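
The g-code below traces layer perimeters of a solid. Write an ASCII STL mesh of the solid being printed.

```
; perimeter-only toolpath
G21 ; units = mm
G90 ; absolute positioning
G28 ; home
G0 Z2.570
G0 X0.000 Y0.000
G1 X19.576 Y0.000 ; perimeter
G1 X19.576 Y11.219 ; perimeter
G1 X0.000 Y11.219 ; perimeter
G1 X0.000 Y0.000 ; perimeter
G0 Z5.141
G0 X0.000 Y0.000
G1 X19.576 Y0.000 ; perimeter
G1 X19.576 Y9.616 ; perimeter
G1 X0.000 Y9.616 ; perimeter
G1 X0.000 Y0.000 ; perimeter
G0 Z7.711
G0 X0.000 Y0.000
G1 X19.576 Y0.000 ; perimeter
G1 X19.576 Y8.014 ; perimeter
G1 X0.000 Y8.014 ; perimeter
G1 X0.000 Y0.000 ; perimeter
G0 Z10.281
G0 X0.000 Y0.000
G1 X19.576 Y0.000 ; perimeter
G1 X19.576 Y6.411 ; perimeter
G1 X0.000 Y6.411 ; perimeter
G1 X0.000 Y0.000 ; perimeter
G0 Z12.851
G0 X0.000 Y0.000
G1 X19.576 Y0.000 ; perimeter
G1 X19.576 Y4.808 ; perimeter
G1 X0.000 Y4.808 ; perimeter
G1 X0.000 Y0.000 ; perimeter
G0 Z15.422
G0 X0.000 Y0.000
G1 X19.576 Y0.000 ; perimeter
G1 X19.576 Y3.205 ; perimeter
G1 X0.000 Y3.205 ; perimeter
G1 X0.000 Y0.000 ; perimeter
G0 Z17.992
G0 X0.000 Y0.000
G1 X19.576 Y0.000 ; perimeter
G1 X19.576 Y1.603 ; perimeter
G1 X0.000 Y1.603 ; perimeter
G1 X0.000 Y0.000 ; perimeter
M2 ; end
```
solid part
  facet normal 0.0000 0.0000 -1.0000
    outer loop
      vertex 19.576 12.822 0.000
      vertex 19.576 0.000 0.000
      vertex 0.000 0.000 0.000
    endloop
  endfacet
  facet normal 0.0000 0.0000 -1.0000
    outer loop
      vertex 0.000 12.822 0.000
      vertex 19.576 12.822 0.000
      vertex 0.000 0.000 0.000
    endloop
  endfacet
  facet normal 0.0000 -1.0000 0.0000
    outer loop
      vertex 0.000 0.000 0.000
      vertex 19.576 0.000 0.000
      vertex 19.576 0.000 20.562
    endloop
  endfacet
  facet normal 0.0000 -1.0000 0.0000
    outer loop
      vertex 0.000 0.000 0.000
      vertex 19.576 0.000 20.562
      vertex 0.000 0.000 20.562
    endloop
  endfacet
  facet normal 0.0000 0.8485 0.5291
    outer loop
      vertex 0.000 0.000 20.562
      vertex 19.576 0.000 20.562
      vertex 19.576 12.822 0.000
    endloop
  endfacet
  facet normal 0.0000 0.8485 0.5291
    outer loop
      vertex 0.000 0.000 20.562
      vertex 19.576 12.822 0.000
      vertex 0.000 12.822 0.000
    endloop
  endfacet
  facet normal -1.0000 0.0000 0.0000
    outer loop
      vertex 0.000 0.000 20.562
      vertex 0.000 12.822 0.000
      vertex 0.000 0.000 0.000
    endloop
  endfacet
  facet normal 1.0000 0.0000 0.0000
    outer loop
      vertex 19.576 0.000 0.000
      vertex 19.576 12.822 0.000
      vertex 19.576 0.000 20.562
    endloop
  endfacet
endsolid part

The G0 Z moves step by Δz≈2.570 mm. The G1 loops shrink linearly with z, so the solid tapers from its base footprint up to z≈20.6. Closing with a flat bottom cap and the tapered top and triangulating gives 8 facets — a wedge (ramp): 19.6 × 12.8 mm base, rising to 20.6 mm along the y=0 edge and sloping linearly to z=0 at y=12.8.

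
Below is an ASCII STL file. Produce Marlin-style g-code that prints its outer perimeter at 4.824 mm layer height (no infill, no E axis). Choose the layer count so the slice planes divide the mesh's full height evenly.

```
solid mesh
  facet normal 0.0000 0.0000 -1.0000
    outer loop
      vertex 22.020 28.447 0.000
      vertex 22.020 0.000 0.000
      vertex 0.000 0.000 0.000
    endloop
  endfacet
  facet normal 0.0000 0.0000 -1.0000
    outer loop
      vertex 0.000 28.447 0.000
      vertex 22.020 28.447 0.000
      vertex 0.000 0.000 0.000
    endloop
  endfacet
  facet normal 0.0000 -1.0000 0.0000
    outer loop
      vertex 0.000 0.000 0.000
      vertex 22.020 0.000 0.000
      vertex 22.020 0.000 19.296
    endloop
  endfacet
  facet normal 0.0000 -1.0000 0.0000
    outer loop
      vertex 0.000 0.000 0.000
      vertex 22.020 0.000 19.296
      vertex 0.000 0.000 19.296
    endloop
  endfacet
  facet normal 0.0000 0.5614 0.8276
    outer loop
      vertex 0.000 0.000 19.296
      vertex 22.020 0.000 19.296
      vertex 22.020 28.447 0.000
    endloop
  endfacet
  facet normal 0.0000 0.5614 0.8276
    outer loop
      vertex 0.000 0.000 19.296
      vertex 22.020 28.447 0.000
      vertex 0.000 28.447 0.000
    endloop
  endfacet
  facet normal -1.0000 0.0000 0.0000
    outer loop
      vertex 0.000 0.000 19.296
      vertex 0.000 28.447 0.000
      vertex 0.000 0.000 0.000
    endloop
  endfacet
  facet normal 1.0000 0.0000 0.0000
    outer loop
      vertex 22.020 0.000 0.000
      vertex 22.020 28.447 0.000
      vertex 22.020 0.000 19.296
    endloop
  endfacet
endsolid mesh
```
; perimeter-only toolpath
G21 ; units = mm
G90 ; absolute positioning
G28 ; home
; layer 1
G0 Z4.824
G0 X0.000 Y0.000
G1 X22.020 Y0.000
G1 X22.020 Y21.335
G1 X0.000 Y21.335
G1 X0.000 Y0.000
; layer 2
G0 Z9.648
G0 X0.000 Y0.000
G1 X22.020 Y0.000
G1 X22.020 Y14.223
G1 X0.000 Y14.223
G1 X0.000 Y0.000
; layer 3
G0 Z14.472
G0 X0.000 Y0.000
G1 X22.020 Y0.000
G1 X22.020 Y7.112
G1 X0.000 Y7.112
G1 X0.000 Y0.000
M2 ; end

The solid is a wedge (ramp): 22 × 28.4 mm base, rising to 19.3 mm along the y=0 edge and sloping linearly to z=0 at y=28.4. Slicing at Δz = 4.824 mm — 4 equal slices spanning the solid's height, so layer i sits at z = i·h/4 — gives 3 non-empty perimeters. Each is a 4-segment closed polygon; G0 lifts to the layer z and rapids to the start vertex, then G1 traces the edges. The cross-section shrinks linearly with z (the slice at the apex is degenerate and omitted).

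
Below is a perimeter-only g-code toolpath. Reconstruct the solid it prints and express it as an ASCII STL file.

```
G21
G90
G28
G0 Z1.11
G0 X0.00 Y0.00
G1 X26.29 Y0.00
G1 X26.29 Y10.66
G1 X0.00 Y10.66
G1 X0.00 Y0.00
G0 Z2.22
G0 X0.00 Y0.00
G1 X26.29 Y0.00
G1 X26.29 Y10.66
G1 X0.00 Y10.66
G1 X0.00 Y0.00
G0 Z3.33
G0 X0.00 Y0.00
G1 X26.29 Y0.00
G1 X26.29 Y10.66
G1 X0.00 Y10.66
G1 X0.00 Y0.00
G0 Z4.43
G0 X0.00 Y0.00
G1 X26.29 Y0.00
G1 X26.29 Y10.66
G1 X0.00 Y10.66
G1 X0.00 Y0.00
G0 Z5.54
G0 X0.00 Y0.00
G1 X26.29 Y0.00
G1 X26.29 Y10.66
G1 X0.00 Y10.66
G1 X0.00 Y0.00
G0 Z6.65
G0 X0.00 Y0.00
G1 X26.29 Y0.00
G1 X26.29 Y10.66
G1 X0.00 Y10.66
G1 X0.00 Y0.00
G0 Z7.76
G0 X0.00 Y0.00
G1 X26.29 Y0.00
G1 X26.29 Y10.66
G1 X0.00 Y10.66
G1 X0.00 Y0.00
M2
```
solid part
  facet normal 0.0000 0.0000 -1.0000
    outer loop
      vertex 26.29 10.66 0.00
      vertex 26.29 0.00 0.00
      vertex 0.00 0.00 0.00
    endloop
  endfacet
  facet normal 0.0000 0.0000 -1.0000
    outer loop
      vertex 0.00 10.66 0.00
      vertex 26.29 10.66 0.00
      vertex 0.00 0.00 0.00
    endloop
  endfacet
  facet normal 0.0000 0.0000 1.0000
    outer loop
      vertex 0.00 0.00 7.76
      vertex 26.29 0.00 7.76
      vertex 26.29 10.66 7.76
    endloop
  endfacet
  facet normal 0.0000 0.0000 1.0000
    outer loop
      vertex 0.00 0.00 7.76
      vertex 26.29 10.66 7.76
      vertex 0.00 10.66 7.76
    endloop
  endfacet
  facet normal 0.0000 -1.0000 0.0000
    outer loop
      vertex 0.00 0.00 0.00
      vertex 26.29 0.00 0.00
      vertex 26.29 0.00 7.76
    endloop
  endfacet
  facet normal 0.0000 -1.0000 0.0000
    outer loop
      vertex 0.00 0.00 0.00
      vertex 26.29 0.00 7.76
      vertex 0.00 0.00 7.76
    endloop
  endfacet
  facet normal 0.0000 1.0000 0.0000
    outer loop
      vertex 26.29 10.66 7.76
      vertex 26.29 10.66 0.00
      vertex 0.00 10.66 0.00
    endloop
  endfacet
  facet normal 0.0000 1.0000 0.0000
    outer loop
      vertex 0.00 10.66 7.76
      vertex 26.29 10.66 7.76
      vertex 0.00 10.66 0.00
    endloop
  endfacet
  facet normal -1.0000 0.0000 0.0000
    outer loop
      vertex 0.00 10.66 7.76
      vertex 0.00 10.66 0.00
      vertex 0.00 0.00 0.00
    endloop
  endfacet
  facet normal -1.0000 0.0000 0.0000
    outer loop
      vertex 0.00 0.00 7.76
      vertex 0.00 10.66 7.76
      vertex 0.00 0.00 0.00
    endloop
  endfacet
  facet normal 1.0000 0.0000 0.0000
    outer loop
      vertex 26.29 0.00 0.00
      vertex 26.29 10.66 0.00
      vertex 26.29 10.66 7.76
    endloop
  endfacet
  facet normal 1.0000 0.0000 0.0000
    outer loop
      vertex 26.29 0.00 0.00
      vertex 26.29 10.66 7.76
      vertex 26.29 0.00 7.76
    endloop
  endfacet
endsolid part

The G0 Z moves step by Δz≈1.11 mm. Every layer's G1 loop is the same polygon, so the solid is a straight extrusion of it from z=0 to z≈7.76. Closing with flat bottom and top caps and triangulating gives 12 facets — a rectangular box, roughly 26.3 × 10.7 mm footprint and 7.76 mm tall.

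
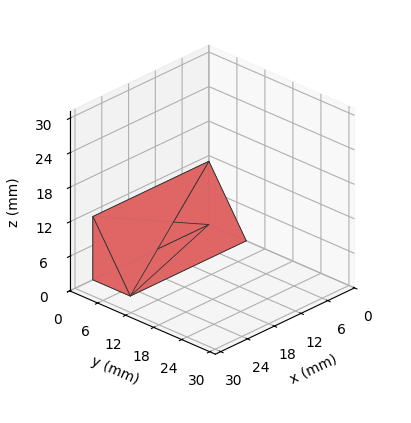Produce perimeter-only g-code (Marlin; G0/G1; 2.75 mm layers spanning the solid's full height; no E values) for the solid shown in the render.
Reading the render: the shape is a wedge (ramp): 26 × 8 mm base, rising to 11 mm along the y=0 edge and sloping linearly to z=0 at y=8 (dimensions read to the nearest mm from the axis ticks). For the g-code, the solid's height is divided into equal slices at the stated Δz and each level perimeter traced with G1 moves after a G0 lift.

; perimeter-only toolpath
G21 ; units = mm
G90 ; absolute positioning
G28 ; home
; layer 1
G0 Z2.75
G0 X0.00 Y0.00
G1 X26.00 Y0.00
G1 X26.00 Y6.00
G1 X0.00 Y6.00
G1 X0.00 Y0.00
; layer 2
G0 Z5.50
G0 X0.00 Y0.00
G1 X26.00 Y0.00
G1 X26.00 Y4.00
G1 X0.00 Y4.00
G1 X0.00 Y0.00
; layer 3
G0 Z8.25
G0 X0.00 Y0.00
G1 X26.00 Y0.00
G1 X26.00 Y2.00
G1 X0.00 Y2.00
G1 X0.00 Y0.00
M2 ; end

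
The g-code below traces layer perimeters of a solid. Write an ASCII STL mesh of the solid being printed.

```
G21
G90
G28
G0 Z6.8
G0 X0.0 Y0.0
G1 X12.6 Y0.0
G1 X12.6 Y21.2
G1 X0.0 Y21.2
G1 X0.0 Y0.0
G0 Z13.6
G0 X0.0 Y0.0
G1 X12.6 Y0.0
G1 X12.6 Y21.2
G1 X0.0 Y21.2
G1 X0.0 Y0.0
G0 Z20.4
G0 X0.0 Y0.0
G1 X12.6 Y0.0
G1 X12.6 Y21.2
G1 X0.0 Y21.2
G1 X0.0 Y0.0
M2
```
solid part
  facet normal 0.0000 0.0000 -1.0000
    outer loop
      vertex 12.6 21.2 0.0
      vertex 12.6 0.0 0.0
      vertex 0.0 0.0 0.0
    endloop
  endfacet
  facet normal 0.0000 0.0000 -1.0000
    outer loop
      vertex 0.0 21.2 0.0
      vertex 12.6 21.2 0.0
      vertex 0.0 0.0 0.0
    endloop
  endfacet
  facet normal 0.0000 0.0000 1.0000
    outer loop
      vertex 0.0 0.0 20.4
      vertex 12.6 0.0 20.4
      vertex 12.6 21.2 20.4
    endloop
  endfacet
  facet normal 0.0000 0.0000 1.0000
    outer loop
      vertex 0.0 0.0 20.4
      vertex 12.6 21.2 20.4
      vertex 0.0 21.2 20.4
    endloop
  endfacet
  facet normal 0.0000 -1.0000 0.0000
    outer loop
      vertex 0.0 0.0 0.0
      vertex 12.6 0.0 0.0
      vertex 12.6 0.0 20.4
    endloop
  endfacet
  facet normal 0.0000 -1.0000 0.0000
    outer loop
      vertex 0.0 0.0 0.0
      vertex 12.6 0.0 20.4
      vertex 0.0 0.0 20.4
    endloop
  endfacet
  facet normal 0.0000 1.0000 0.0000
    outer loop
      vertex 12.6 21.2 20.4
      vertex 12.6 21.2 0.0
      vertex 0.0 21.2 0.0
    endloop
  endfacet
  facet normal 0.0000 1.0000 0.0000
    outer loop
      vertex 0.0 21.2 20.4
      vertex 12.6 21.2 20.4
      vertex 0.0 21.2 0.0
    endloop
  endfacet
  facet normal -1.0000 0.0000 0.0000
    outer loop
      vertex 0.0 21.2 20.4
      vertex 0.0 21.2 0.0
      vertex 0.0 0.0 0.0
    endloop
  endfacet
  facet normal -1.0000 0.0000 0.0000
    outer loop
      vertex 0.0 0.0 20.4
      vertex 0.0 21.2 20.4
      vertex 0.0 0.0 0.0
    endloop
  endfacet
  facet normal 1.0000 0.0000 0.0000
    outer loop
      vertex 12.6 0.0 0.0
      vertex 12.6 21.2 0.0
      vertex 12.6 21.2 20.4
    endloop
  endfacet
  facet normal 1.0000 0.0000 0.0000
    outer loop
      vertex 12.6 0.0 0.0
      vertex 12.6 21.2 20.4
      vertex 12.6 0.0 20.4
    endloop
  endfacet
endsolid part

The G0 Z moves step by Δz≈6.8 mm. Every layer's G1 loop is the same polygon, so the solid is a straight extrusion of it from z=0 to z≈20.4. Closing with flat bottom and top caps and triangulating gives 12 facets — a rectangular box, roughly 12.6 × 21.2 mm footprint and 20.4 mm tall.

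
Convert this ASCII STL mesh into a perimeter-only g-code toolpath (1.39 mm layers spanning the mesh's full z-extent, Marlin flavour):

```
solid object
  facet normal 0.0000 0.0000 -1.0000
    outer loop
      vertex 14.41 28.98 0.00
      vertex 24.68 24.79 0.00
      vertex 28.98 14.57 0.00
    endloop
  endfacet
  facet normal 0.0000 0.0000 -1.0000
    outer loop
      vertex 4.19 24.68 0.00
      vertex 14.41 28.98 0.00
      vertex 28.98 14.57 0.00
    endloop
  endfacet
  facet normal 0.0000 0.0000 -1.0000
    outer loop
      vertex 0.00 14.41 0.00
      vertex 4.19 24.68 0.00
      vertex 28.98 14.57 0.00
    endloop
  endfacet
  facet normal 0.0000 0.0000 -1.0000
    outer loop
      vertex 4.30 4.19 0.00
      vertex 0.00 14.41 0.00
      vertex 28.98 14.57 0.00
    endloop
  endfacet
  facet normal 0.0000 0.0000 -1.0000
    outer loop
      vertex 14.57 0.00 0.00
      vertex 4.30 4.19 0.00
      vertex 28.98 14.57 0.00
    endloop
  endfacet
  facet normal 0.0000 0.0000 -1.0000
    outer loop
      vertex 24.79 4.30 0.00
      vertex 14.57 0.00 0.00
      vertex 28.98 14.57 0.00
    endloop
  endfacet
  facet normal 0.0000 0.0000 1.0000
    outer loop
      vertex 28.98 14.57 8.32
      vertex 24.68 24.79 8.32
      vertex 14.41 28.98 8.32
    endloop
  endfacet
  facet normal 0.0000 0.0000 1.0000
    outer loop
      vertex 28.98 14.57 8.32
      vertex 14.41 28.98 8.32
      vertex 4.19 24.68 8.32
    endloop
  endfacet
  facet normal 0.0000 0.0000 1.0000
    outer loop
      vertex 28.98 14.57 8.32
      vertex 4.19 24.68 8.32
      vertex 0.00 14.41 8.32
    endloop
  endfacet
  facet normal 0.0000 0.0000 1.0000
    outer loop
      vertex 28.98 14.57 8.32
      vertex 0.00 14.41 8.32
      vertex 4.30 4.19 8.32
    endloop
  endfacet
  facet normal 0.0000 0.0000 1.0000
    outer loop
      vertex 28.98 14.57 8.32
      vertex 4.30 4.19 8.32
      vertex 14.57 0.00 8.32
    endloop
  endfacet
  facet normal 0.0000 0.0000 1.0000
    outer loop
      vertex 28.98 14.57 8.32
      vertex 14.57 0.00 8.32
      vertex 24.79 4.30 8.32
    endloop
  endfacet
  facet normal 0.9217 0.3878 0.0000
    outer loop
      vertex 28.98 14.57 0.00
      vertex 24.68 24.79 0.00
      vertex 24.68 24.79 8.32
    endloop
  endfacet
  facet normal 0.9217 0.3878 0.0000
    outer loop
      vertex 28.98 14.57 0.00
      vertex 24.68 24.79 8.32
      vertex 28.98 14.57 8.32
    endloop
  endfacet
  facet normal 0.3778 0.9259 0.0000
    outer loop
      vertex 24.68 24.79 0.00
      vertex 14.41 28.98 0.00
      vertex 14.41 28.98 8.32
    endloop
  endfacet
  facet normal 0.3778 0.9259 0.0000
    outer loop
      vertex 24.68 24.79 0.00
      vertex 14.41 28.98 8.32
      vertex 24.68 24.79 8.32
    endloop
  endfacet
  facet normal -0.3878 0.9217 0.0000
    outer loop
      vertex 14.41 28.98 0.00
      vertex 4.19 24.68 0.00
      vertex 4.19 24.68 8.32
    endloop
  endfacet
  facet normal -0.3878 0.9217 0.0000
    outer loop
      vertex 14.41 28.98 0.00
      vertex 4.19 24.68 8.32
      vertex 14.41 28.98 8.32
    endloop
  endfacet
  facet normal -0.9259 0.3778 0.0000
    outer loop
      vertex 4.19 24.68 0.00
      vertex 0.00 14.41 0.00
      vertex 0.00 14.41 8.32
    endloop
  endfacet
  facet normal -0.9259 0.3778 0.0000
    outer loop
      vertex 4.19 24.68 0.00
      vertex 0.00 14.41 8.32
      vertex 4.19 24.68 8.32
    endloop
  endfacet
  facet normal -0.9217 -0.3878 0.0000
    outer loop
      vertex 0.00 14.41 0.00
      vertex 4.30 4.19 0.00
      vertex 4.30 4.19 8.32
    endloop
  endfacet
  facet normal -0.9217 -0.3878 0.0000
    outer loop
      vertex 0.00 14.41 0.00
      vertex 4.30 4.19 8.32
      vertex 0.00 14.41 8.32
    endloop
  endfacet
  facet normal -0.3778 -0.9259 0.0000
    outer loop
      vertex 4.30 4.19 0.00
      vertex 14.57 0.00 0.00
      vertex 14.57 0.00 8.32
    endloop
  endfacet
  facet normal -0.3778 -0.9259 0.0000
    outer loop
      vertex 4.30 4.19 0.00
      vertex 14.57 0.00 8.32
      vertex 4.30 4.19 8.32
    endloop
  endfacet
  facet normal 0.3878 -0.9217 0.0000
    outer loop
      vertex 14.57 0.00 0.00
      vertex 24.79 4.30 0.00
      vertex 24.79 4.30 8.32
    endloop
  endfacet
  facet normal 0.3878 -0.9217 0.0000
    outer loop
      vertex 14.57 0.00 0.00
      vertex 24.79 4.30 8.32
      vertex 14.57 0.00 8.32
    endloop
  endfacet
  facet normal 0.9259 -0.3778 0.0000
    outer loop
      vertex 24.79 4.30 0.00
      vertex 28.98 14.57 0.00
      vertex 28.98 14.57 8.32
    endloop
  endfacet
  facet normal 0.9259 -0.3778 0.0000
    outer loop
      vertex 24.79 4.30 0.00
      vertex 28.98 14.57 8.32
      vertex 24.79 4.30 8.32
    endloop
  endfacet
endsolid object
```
; perimeter-only toolpath
G21 ; units = mm
G90 ; absolute positioning
G28 ; home
; layer 1
G0 Z1.39
G0 X28.98 Y14.57
G1 X24.68 Y24.79
G1 X14.41 Y28.98
G1 X4.19 Y24.68
G1 X0.00 Y14.41
G1 X4.30 Y4.19
G1 X14.57 Y0.00
G1 X24.79 Y4.30
G1 X28.98 Y14.57
; layer 2
G0 Z2.77
G0 X28.98 Y14.57
G1 X24.68 Y24.79
G1 X14.41 Y28.98
G1 X4.19 Y24.68
G1 X0.00 Y14.41
G1 X4.30 Y4.19
G1 X14.57 Y0.00
G1 X24.79 Y4.30
G1 X28.98 Y14.57
; layer 3
G0 Z4.16
G0 X28.98 Y14.57
G1 X24.68 Y24.79
G1 X14.41 Y28.98
G1 X4.19 Y24.68
G1 X0.00 Y14.41
G1 X4.30 Y4.19
G1 X14.57 Y0.00
G1 X24.79 Y4.30
G1 X28.98 Y14.57
; layer 4
G0 Z5.55
G0 X28.98 Y14.57
G1 X24.68 Y24.79
G1 X14.41 Y28.98
G1 X4.19 Y24.68
G1 X0.00 Y14.41
G1 X4.30 Y4.19
G1 X14.57 Y0.00
G1 X24.79 Y4.30
G1 X28.98 Y14.57
; layer 5
G0 Z6.93
G0 X28.98 Y14.57
G1 X24.68 Y24.79
G1 X14.41 Y28.98
G1 X4.19 Y24.68
G1 X0.00 Y14.41
G1 X4.30 Y4.19
G1 X14.57 Y0.00
G1 X24.79 Y4.30
G1 X28.98 Y14.57
; layer 6
G0 Z8.32
G0 X28.98 Y14.57
G1 X24.68 Y24.79
G1 X14.41 Y28.98
G1 X4.19 Y24.68
G1 X0.00 Y14.41
G1 X4.30 Y4.19
G1 X14.57 Y0.00
G1 X24.79 Y4.30
G1 X28.98 Y14.57
M2 ; end

The solid is a regular 8-sided prism (a cylinder approximated with 8 flat sides), circumscribed radius ≈ 14.5 mm, height ≈ 8.32 mm. Slicing at Δz = 1.39 mm — 6 equal slices spanning the solid's height, so layer i sits at z = i·h/6 — gives 6 non-empty perimeters. Each is a 8-segment closed polygon; G0 lifts to the layer z and rapids to the start vertex, then G1 traces the edges.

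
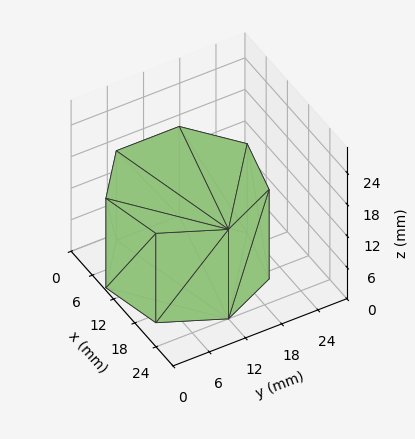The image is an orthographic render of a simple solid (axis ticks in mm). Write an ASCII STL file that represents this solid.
Reading the render: the shape is a regular 7-sided prism (a cylinder approximated with 7 flat sides), circumscribed radius ≈ 12 mm, height ≈ 17 mm (dimensions read to the nearest mm from the axis ticks). For the STL, each face is triangulated and given an outward normal.

solid part
  facet normal 0.0000 0.0000 -1.0000
    outer loop
      vertex 9.33 23.70 0.00
      vertex 19.48 21.38 0.00
      vertex 24.00 12.00 0.00
    endloop
  endfacet
  facet normal 0.0000 0.0000 -1.0000
    outer loop
      vertex 1.19 17.21 0.00
      vertex 9.33 23.70 0.00
      vertex 24.00 12.00 0.00
    endloop
  endfacet
  facet normal 0.0000 0.0000 -1.0000
    outer loop
      vertex 1.19 6.79 0.00
      vertex 1.19 17.21 0.00
      vertex 24.00 12.00 0.00
    endloop
  endfacet
  facet normal 0.0000 0.0000 -1.0000
    outer loop
      vertex 9.33 0.30 0.00
      vertex 1.19 6.79 0.00
      vertex 24.00 12.00 0.00
    endloop
  endfacet
  facet normal 0.0000 0.0000 -1.0000
    outer loop
      vertex 19.48 2.62 0.00
      vertex 9.33 0.30 0.00
      vertex 24.00 12.00 0.00
    endloop
  endfacet
  facet normal 0.0000 0.0000 1.0000
    outer loop
      vertex 24.00 12.00 17.00
      vertex 19.48 21.38 17.00
      vertex 9.33 23.70 17.00
    endloop
  endfacet
  facet normal 0.0000 0.0000 1.0000
    outer loop
      vertex 24.00 12.00 17.00
      vertex 9.33 23.70 17.00
      vertex 1.19 17.21 17.00
    endloop
  endfacet
  facet normal 0.0000 0.0000 1.0000
    outer loop
      vertex 24.00 12.00 17.00
      vertex 1.19 17.21 17.00
      vertex 1.19 6.79 17.00
    endloop
  endfacet
  facet normal 0.0000 0.0000 1.0000
    outer loop
      vertex 24.00 12.00 17.00
      vertex 1.19 6.79 17.00
      vertex 9.33 0.30 17.00
    endloop
  endfacet
  facet normal 0.0000 0.0000 1.0000
    outer loop
      vertex 24.00 12.00 17.00
      vertex 9.33 0.30 17.00
      vertex 19.48 2.62 17.00
    endloop
  endfacet
  facet normal 0.9009 0.4341 0.0000
    outer loop
      vertex 24.00 12.00 0.00
      vertex 19.48 21.38 0.00
      vertex 19.48 21.38 17.00
    endloop
  endfacet
  facet normal 0.9009 0.4341 0.0000
    outer loop
      vertex 24.00 12.00 0.00
      vertex 19.48 21.38 17.00
      vertex 24.00 12.00 17.00
    endloop
  endfacet
  facet normal 0.2228 0.9749 0.0000
    outer loop
      vertex 19.48 21.38 0.00
      vertex 9.33 23.70 0.00
      vertex 9.33 23.70 17.00
    endloop
  endfacet
  facet normal 0.2228 0.9749 0.0000
    outer loop
      vertex 19.48 21.38 0.00
      vertex 9.33 23.70 17.00
      vertex 19.48 21.38 17.00
    endloop
  endfacet
  facet normal -0.6234 0.7819 0.0000
    outer loop
      vertex 9.33 23.70 0.00
      vertex 1.19 17.21 0.00
      vertex 1.19 17.21 17.00
    endloop
  endfacet
  facet normal -0.6234 0.7819 0.0000
    outer loop
      vertex 9.33 23.70 0.00
      vertex 1.19 17.21 17.00
      vertex 9.33 23.70 17.00
    endloop
  endfacet
  facet normal -1.0000 0.0000 0.0000
    outer loop
      vertex 1.19 17.21 0.00
      vertex 1.19 6.79 0.00
      vertex 1.19 6.79 17.00
    endloop
  endfacet
  facet normal -1.0000 0.0000 0.0000
    outer loop
      vertex 1.19 17.21 0.00
      vertex 1.19 6.79 17.00
      vertex 1.19 17.21 17.00
    endloop
  endfacet
  facet normal -0.6234 -0.7819 0.0000
    outer loop
      vertex 1.19 6.79 0.00
      vertex 9.33 0.30 0.00
      vertex 9.33 0.30 17.00
    endloop
  endfacet
  facet normal -0.6234 -0.7819 0.0000
    outer loop
      vertex 1.19 6.79 0.00
      vertex 9.33 0.30 17.00
      vertex 1.19 6.79 17.00
    endloop
  endfacet
  facet normal 0.2228 -0.9749 0.0000
    outer loop
      vertex 9.33 0.30 0.00
      vertex 19.48 2.62 0.00
      vertex 19.48 2.62 17.00
    endloop
  endfacet
  facet normal 0.2228 -0.9749 0.0000
    outer loop
      vertex 9.33 0.30 0.00
      vertex 19.48 2.62 17.00
      vertex 9.33 0.30 17.00
    endloop
  endfacet
  facet normal 0.9009 -0.4341 0.0000
    outer loop
      vertex 19.48 2.62 0.00
      vertex 24.00 12.00 0.00
      vertex 24.00 12.00 17.00
    endloop
  endfacet
  facet normal 0.9009 -0.4341 0.0000
    outer loop
      vertex 19.48 2.62 0.00
      vertex 24.00 12.00 17.00
      vertex 19.48 2.62 17.00
    endloop
  endfacet
endsolid part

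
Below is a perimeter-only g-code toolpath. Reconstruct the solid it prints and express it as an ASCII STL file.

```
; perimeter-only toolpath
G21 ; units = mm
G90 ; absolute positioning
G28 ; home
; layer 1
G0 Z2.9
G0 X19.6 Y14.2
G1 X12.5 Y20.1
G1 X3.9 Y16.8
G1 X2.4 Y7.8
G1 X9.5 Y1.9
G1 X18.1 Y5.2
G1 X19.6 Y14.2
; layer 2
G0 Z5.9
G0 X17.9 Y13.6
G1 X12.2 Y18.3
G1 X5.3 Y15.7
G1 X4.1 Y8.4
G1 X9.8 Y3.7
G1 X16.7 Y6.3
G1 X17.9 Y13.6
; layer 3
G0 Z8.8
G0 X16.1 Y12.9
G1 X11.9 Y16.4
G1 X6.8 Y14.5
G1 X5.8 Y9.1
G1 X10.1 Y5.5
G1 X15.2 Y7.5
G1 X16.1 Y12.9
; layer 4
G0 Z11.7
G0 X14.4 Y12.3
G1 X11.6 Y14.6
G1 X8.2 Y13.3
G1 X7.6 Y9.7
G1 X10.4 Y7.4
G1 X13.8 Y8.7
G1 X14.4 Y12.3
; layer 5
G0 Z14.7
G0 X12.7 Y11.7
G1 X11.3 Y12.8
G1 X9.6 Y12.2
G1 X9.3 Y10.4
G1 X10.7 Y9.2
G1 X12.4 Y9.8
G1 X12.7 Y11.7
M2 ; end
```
solid part
  facet normal 0.0000 0.0000 -1.0000
    outer loop
      vertex 2.5 18.0 0.0
      vertex 12.8 21.9 0.0
      vertex 21.3 14.9 0.0
    endloop
  endfacet
  facet normal 0.0000 0.0000 -1.0000
    outer loop
      vertex 0.7 7.1 0.0
      vertex 2.5 18.0 0.0
      vertex 21.3 14.9 0.0
    endloop
  endfacet
  facet normal 0.0000 0.0000 -1.0000
    outer loop
      vertex 9.2 0.1 0.0
      vertex 0.7 7.1 0.0
      vertex 21.3 14.9 0.0
    endloop
  endfacet
  facet normal 0.0000 0.0000 -1.0000
    outer loop
      vertex 19.5 4.0 0.0
      vertex 9.2 0.1 0.0
      vertex 21.3 14.9 0.0
    endloop
  endfacet
  facet normal 0.5586 0.6783 0.4772
    outer loop
      vertex 21.3 14.9 0.0
      vertex 12.8 21.9 0.0
      vertex 11.0 11.0 17.6
    endloop
  endfacet
  facet normal -0.3112 0.8219 0.4772
    outer loop
      vertex 12.8 21.9 0.0
      vertex 2.5 18.0 0.0
      vertex 11.0 11.0 17.6
    endloop
  endfacet
  facet normal -0.8677 0.1433 0.4760
    outer loop
      vertex 2.5 18.0 0.0
      vertex 0.7 7.1 0.0
      vertex 11.0 11.0 17.6
    endloop
  endfacet
  facet normal -0.5586 -0.6783 0.4772
    outer loop
      vertex 0.7 7.1 0.0
      vertex 9.2 0.1 0.0
      vertex 11.0 11.0 17.6
    endloop
  endfacet
  facet normal 0.3112 -0.8219 0.4772
    outer loop
      vertex 9.2 0.1 0.0
      vertex 19.5 4.0 0.0
      vertex 11.0 11.0 17.6
    endloop
  endfacet
  facet normal 0.8677 -0.1433 0.4760
    outer loop
      vertex 19.5 4.0 0.0
      vertex 21.3 14.9 0.0
      vertex 11.0 11.0 17.6
    endloop
  endfacet
endsolid part

The G0 Z moves step by Δz≈2.9 mm. The G1 loops shrink linearly with z, so the solid tapers from its base footprint up to z≈17.6. Closing with a flat bottom cap and the tapered top and triangulating gives 10 facets — a regular 6-sided pyramid, base circumscribed radius ≈ 11 mm, apex at z ≈ 17.6 mm.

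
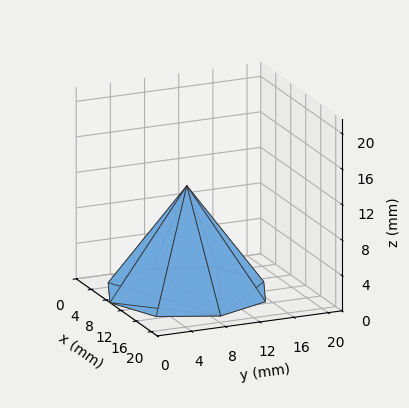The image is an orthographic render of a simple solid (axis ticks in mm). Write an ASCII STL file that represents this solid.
Reading the render: the shape is a regular 8-sided pyramid, base circumscribed radius ≈ 9 mm, apex at z ≈ 12 mm (dimensions read to the nearest mm from the axis ticks). For the STL, each face is triangulated and given an outward normal.

solid part
  facet normal 0.0000 0.0000 -1.0000
    outer loop
      vertex 9.0 18.0 0.0
      vertex 15.4 15.4 0.0
      vertex 18.0 9.0 0.0
    endloop
  endfacet
  facet normal 0.0000 0.0000 -1.0000
    outer loop
      vertex 2.6 15.4 0.0
      vertex 9.0 18.0 0.0
      vertex 18.0 9.0 0.0
    endloop
  endfacet
  facet normal 0.0000 0.0000 -1.0000
    outer loop
      vertex 0.0 9.0 0.0
      vertex 2.6 15.4 0.0
      vertex 18.0 9.0 0.0
    endloop
  endfacet
  facet normal 0.0000 0.0000 -1.0000
    outer loop
      vertex 2.6 2.6 0.0
      vertex 0.0 9.0 0.0
      vertex 18.0 9.0 0.0
    endloop
  endfacet
  facet normal 0.0000 0.0000 -1.0000
    outer loop
      vertex 9.0 0.0 0.0
      vertex 2.6 2.6 0.0
      vertex 18.0 9.0 0.0
    endloop
  endfacet
  facet normal 0.0000 0.0000 -1.0000
    outer loop
      vertex 15.4 2.6 0.0
      vertex 9.0 0.0 0.0
      vertex 18.0 9.0 0.0
    endloop
  endfacet
  facet normal 0.7608 0.3091 0.5706
    outer loop
      vertex 18.0 9.0 0.0
      vertex 15.4 15.4 0.0
      vertex 9.0 9.0 12.0
    endloop
  endfacet
  facet normal 0.3091 0.7608 0.5706
    outer loop
      vertex 15.4 15.4 0.0
      vertex 9.0 18.0 0.0
      vertex 9.0 9.0 12.0
    endloop
  endfacet
  facet normal -0.3091 0.7608 0.5706
    outer loop
      vertex 9.0 18.0 0.0
      vertex 2.6 15.4 0.0
      vertex 9.0 9.0 12.0
    endloop
  endfacet
  facet normal -0.7608 0.3091 0.5706
    outer loop
      vertex 2.6 15.4 0.0
      vertex 0.0 9.0 0.0
      vertex 9.0 9.0 12.0
    endloop
  endfacet
  facet normal -0.7608 -0.3091 0.5706
    outer loop
      vertex 0.0 9.0 0.0
      vertex 2.6 2.6 0.0
      vertex 9.0 9.0 12.0
    endloop
  endfacet
  facet normal -0.3091 -0.7608 0.5706
    outer loop
      vertex 2.6 2.6 0.0
      vertex 9.0 0.0 0.0
      vertex 9.0 9.0 12.0
    endloop
  endfacet
  facet normal 0.3091 -0.7608 0.5706
    outer loop
      vertex 9.0 0.0 0.0
      vertex 15.4 2.6 0.0
      vertex 9.0 9.0 12.0
    endloop
  endfacet
  facet normal 0.7608 -0.3091 0.5706
    outer loop
      vertex 15.4 2.6 0.0
      vertex 18.0 9.0 0.0
      vertex 9.0 9.0 12.0
    endloop
  endfacet
endsolid part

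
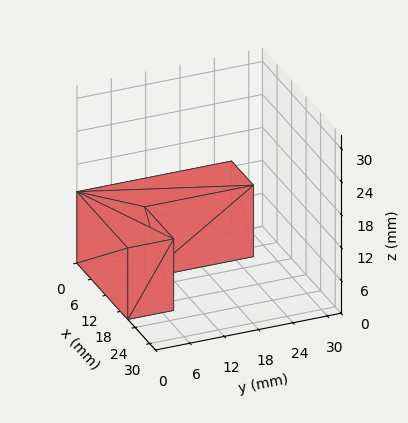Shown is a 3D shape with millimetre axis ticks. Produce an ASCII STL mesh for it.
Reading the render: the shape is an L-shaped prism: outer 21 × 27 mm, arm thicknesses ≈ 8 mm (horizontal) and 9 mm (vertical), extruded 13 mm in z (dimensions read to the nearest mm from the axis ticks). For the STL, each face is triangulated and given an outward normal.

solid part
  facet normal 0.0000 0.0000 -1.0000
    outer loop
      vertex 21.000 8.000 0.000
      vertex 21.000 0.000 0.000
      vertex 0.000 0.000 0.000
    endloop
  endfacet
  facet normal 0.0000 0.0000 -1.0000
    outer loop
      vertex 9.000 8.000 0.000
      vertex 21.000 8.000 0.000
      vertex 0.000 0.000 0.000
    endloop
  endfacet
  facet normal 0.0000 0.0000 -1.0000
    outer loop
      vertex 9.000 27.000 0.000
      vertex 9.000 8.000 0.000
      vertex 0.000 0.000 0.000
    endloop
  endfacet
  facet normal 0.0000 0.0000 -1.0000
    outer loop
      vertex 0.000 27.000 0.000
      vertex 9.000 27.000 0.000
      vertex 0.000 0.000 0.000
    endloop
  endfacet
  facet normal 0.0000 0.0000 1.0000
    outer loop
      vertex 0.000 0.000 13.000
      vertex 21.000 0.000 13.000
      vertex 21.000 8.000 13.000
    endloop
  endfacet
  facet normal 0.0000 0.0000 1.0000
    outer loop
      vertex 0.000 0.000 13.000
      vertex 21.000 8.000 13.000
      vertex 9.000 8.000 13.000
    endloop
  endfacet
  facet normal 0.0000 0.0000 1.0000
    outer loop
      vertex 0.000 0.000 13.000
      vertex 9.000 8.000 13.000
      vertex 9.000 27.000 13.000
    endloop
  endfacet
  facet normal 0.0000 0.0000 1.0000
    outer loop
      vertex 0.000 0.000 13.000
      vertex 9.000 27.000 13.000
      vertex 0.000 27.000 13.000
    endloop
  endfacet
  facet normal 0.0000 -1.0000 0.0000
    outer loop
      vertex 0.000 0.000 0.000
      vertex 21.000 0.000 0.000
      vertex 21.000 0.000 13.000
    endloop
  endfacet
  facet normal 0.0000 -1.0000 0.0000
    outer loop
      vertex 0.000 0.000 0.000
      vertex 21.000 0.000 13.000
      vertex 0.000 0.000 13.000
    endloop
  endfacet
  facet normal 1.0000 0.0000 0.0000
    outer loop
      vertex 21.000 0.000 0.000
      vertex 21.000 8.000 0.000
      vertex 21.000 8.000 13.000
    endloop
  endfacet
  facet normal 1.0000 0.0000 0.0000
    outer loop
      vertex 21.000 0.000 0.000
      vertex 21.000 8.000 13.000
      vertex 21.000 0.000 13.000
    endloop
  endfacet
  facet normal 0.0000 1.0000 0.0000
    outer loop
      vertex 21.000 8.000 0.000
      vertex 9.000 8.000 0.000
      vertex 9.000 8.000 13.000
    endloop
  endfacet
  facet normal 0.0000 1.0000 0.0000
    outer loop
      vertex 21.000 8.000 0.000
      vertex 9.000 8.000 13.000
      vertex 21.000 8.000 13.000
    endloop
  endfacet
  facet normal 1.0000 0.0000 0.0000
    outer loop
      vertex 9.000 8.000 0.000
      vertex 9.000 27.000 0.000
      vertex 9.000 27.000 13.000
    endloop
  endfacet
  facet normal 1.0000 0.0000 0.0000
    outer loop
      vertex 9.000 8.000 0.000
      vertex 9.000 27.000 13.000
      vertex 9.000 8.000 13.000
    endloop
  endfacet
  facet normal 0.0000 1.0000 0.0000
    outer loop
      vertex 9.000 27.000 0.000
      vertex 0.000 27.000 0.000
      vertex 0.000 27.000 13.000
    endloop
  endfacet
  facet normal 0.0000 1.0000 0.0000
    outer loop
      vertex 9.000 27.000 0.000
      vertex 0.000 27.000 13.000
      vertex 9.000 27.000 13.000
    endloop
  endfacet
  facet normal -1.0000 0.0000 0.0000
    outer loop
      vertex 0.000 27.000 0.000
      vertex 0.000 0.000 0.000
      vertex 0.000 0.000 13.000
    endloop
  endfacet
  facet normal -1.0000 0.0000 0.0000
    outer loop
      vertex 0.000 27.000 0.000
      vertex 0.000 0.000 13.000
      vertex 0.000 27.000 13.000
    endloop
  endfacet
endsolid part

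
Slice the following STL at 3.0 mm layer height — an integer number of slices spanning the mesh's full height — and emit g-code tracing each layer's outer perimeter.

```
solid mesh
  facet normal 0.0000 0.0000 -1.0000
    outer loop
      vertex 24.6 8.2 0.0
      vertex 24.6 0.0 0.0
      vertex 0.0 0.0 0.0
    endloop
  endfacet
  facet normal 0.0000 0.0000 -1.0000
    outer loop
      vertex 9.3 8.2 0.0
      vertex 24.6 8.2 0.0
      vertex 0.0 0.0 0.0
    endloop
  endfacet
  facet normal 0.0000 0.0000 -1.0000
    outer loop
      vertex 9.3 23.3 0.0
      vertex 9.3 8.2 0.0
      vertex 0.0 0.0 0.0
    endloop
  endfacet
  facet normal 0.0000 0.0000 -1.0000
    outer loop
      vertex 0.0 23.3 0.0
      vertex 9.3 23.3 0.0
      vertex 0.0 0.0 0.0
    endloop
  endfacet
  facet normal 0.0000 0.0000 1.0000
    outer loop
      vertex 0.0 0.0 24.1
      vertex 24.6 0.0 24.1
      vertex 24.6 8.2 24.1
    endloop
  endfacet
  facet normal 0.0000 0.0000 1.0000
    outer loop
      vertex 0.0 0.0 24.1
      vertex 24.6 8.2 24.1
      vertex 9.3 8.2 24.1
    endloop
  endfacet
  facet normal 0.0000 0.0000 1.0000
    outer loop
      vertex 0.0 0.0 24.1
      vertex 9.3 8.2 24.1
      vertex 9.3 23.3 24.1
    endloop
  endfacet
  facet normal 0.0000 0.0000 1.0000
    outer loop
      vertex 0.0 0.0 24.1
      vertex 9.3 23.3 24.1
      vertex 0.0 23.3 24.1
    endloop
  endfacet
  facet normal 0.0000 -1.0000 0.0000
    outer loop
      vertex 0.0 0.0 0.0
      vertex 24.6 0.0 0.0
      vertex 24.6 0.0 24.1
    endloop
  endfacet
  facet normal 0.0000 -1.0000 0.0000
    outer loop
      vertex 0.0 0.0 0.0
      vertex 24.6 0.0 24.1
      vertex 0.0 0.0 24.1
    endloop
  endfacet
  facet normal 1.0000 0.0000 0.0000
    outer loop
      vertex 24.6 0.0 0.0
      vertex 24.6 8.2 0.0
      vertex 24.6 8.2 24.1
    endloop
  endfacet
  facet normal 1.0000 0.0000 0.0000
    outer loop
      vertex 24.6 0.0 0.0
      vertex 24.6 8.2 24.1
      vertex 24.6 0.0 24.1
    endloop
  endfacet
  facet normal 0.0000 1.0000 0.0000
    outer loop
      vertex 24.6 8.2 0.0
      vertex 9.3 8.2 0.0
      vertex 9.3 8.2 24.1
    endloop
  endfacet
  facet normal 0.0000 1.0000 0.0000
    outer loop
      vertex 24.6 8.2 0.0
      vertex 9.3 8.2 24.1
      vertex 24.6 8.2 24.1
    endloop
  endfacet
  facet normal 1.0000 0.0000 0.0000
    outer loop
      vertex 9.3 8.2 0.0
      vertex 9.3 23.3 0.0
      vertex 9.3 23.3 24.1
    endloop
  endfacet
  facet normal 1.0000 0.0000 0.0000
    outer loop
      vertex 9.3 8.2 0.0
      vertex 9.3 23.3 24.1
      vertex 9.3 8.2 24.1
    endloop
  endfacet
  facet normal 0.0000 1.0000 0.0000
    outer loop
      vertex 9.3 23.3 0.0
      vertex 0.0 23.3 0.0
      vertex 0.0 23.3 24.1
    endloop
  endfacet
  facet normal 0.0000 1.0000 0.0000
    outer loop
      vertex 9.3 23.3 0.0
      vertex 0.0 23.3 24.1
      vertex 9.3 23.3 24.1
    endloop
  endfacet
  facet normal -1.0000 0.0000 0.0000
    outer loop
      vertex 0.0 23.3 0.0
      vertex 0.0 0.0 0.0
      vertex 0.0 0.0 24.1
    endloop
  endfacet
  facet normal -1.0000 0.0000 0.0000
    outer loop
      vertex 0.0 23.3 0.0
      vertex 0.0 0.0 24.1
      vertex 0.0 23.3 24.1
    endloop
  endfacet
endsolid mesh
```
; perimeter-only toolpath
G21 ; units = mm
G90 ; absolute positioning
G28 ; home
; layer 1
G0 Z3.0
G0 X0.0 Y0.0
G1 X24.6 Y0.0
G1 X24.6 Y8.2
G1 X9.3 Y8.2
G1 X9.3 Y23.3
G1 X0.0 Y23.3
G1 X0.0 Y0.0
; layer 2
G0 Z6.0
G0 X0.0 Y0.0
G1 X24.6 Y0.0
G1 X24.6 Y8.2
G1 X9.3 Y8.2
G1 X9.3 Y23.3
G1 X0.0 Y23.3
G1 X0.0 Y0.0
; layer 3
G0 Z9.0
G0 X0.0 Y0.0
G1 X24.6 Y0.0
G1 X24.6 Y8.2
G1 X9.3 Y8.2
G1 X9.3 Y23.3
G1 X0.0 Y23.3
G1 X0.0 Y0.0
; layer 4
G0 Z12.1
G0 X0.0 Y0.0
G1 X24.6 Y0.0
G1 X24.6 Y8.2
G1 X9.3 Y8.2
G1 X9.3 Y23.3
G1 X0.0 Y23.3
G1 X0.0 Y0.0
; layer 5
G0 Z15.1
G0 X0.0 Y0.0
G1 X24.6 Y0.0
G1 X24.6 Y8.2
G1 X9.3 Y8.2
G1 X9.3 Y23.3
G1 X0.0 Y23.3
G1 X0.0 Y0.0
; layer 6
G0 Z18.1
G0 X0.0 Y0.0
G1 X24.6 Y0.0
G1 X24.6 Y8.2
G1 X9.3 Y8.2
G1 X9.3 Y23.3
G1 X0.0 Y23.3
G1 X0.0 Y0.0
; layer 7
G0 Z21.1
G0 X0.0 Y0.0
G1 X24.6 Y0.0
G1 X24.6 Y8.2
G1 X9.3 Y8.2
G1 X9.3 Y23.3
G1 X0.0 Y23.3
G1 X0.0 Y0.0
; layer 8
G0 Z24.1
G0 X0.0 Y0.0
G1 X24.6 Y0.0
G1 X24.6 Y8.2
G1 X9.3 Y8.2
G1 X9.3 Y23.3
G1 X0.0 Y23.3
G1 X0.0 Y0.0
M2 ; end

The solid is an L-shaped prism: outer 24.6 × 23.3 mm, arm thicknesses ≈ 8.2 mm (horizontal) and 9.3 mm (vertical), extruded 24.1 mm in z. Slicing at Δz = 3.0 mm — 8 equal slices spanning the solid's height, so layer i sits at z = i·h/8 — gives 8 non-empty perimeters. Each is a 6-segment closed polygon; G0 lifts to the layer z and rapids to the start vertex, then G1 traces the edges.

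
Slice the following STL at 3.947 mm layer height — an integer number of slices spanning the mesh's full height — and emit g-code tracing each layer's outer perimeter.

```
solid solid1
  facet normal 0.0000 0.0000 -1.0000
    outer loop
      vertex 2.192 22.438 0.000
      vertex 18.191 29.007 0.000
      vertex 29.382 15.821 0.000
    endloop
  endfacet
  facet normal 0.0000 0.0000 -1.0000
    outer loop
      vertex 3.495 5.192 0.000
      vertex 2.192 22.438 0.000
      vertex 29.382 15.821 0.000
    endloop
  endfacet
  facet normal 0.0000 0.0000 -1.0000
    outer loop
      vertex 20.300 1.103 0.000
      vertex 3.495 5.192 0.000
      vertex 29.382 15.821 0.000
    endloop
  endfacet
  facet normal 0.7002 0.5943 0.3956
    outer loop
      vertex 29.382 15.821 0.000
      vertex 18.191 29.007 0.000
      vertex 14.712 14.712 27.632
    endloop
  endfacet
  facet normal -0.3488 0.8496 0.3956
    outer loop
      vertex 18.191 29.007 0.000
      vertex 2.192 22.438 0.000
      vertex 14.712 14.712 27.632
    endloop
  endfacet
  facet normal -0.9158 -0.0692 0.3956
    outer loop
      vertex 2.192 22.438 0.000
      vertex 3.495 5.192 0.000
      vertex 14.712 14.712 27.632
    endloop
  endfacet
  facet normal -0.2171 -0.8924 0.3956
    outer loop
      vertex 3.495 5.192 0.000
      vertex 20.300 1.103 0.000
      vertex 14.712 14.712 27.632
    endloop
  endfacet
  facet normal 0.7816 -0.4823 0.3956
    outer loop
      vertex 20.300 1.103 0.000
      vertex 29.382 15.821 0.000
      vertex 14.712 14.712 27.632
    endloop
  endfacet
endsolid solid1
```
; perimeter-only toolpath
G21 ; units = mm
G90 ; absolute positioning
G28 ; home
; layer 1
G0 Z3.947
G0 X27.286 Y15.663
G1 X17.694 Y26.965
G1 X3.981 Y21.334
G1 X5.097 Y6.552
G1 X19.502 Y3.047
G1 X27.286 Y15.663
; layer 2
G0 Z7.895
G0 X25.191 Y15.504
G1 X17.197 Y24.923
G1 X5.769 Y20.231
G1 X6.700 Y7.912
G1 X18.703 Y4.991
G1 X25.191 Y15.504
; layer 3
G0 Z11.842
G0 X23.095 Y15.346
G1 X16.700 Y22.881
G1 X7.558 Y19.127
G1 X8.302 Y9.272
G1 X17.905 Y6.935
G1 X23.095 Y15.346
; layer 4
G0 Z15.790
G0 X20.999 Y15.187
G1 X16.203 Y20.838
G1 X9.346 Y18.023
G1 X9.905 Y10.632
G1 X17.107 Y8.880
G1 X20.999 Y15.187
; layer 5
G0 Z19.737
G0 X18.903 Y15.029
G1 X15.706 Y18.796
G1 X11.135 Y16.919
G1 X11.507 Y11.992
G1 X16.309 Y10.824
G1 X18.903 Y15.029
; layer 6
G0 Z23.685
G0 X16.808 Y14.870
G1 X15.209 Y16.754
G1 X12.923 Y15.816
G1 X13.110 Y13.352
G1 X15.510 Y12.768
G1 X16.808 Y14.870
M2 ; end

The solid is a regular 5-sided pyramid, base circumscribed radius ≈ 14.7 mm, apex at z ≈ 27.6 mm. Slicing at Δz = 3.947 mm — 7 equal slices spanning the solid's height, so layer i sits at z = i·h/7 — gives 6 non-empty perimeters. Each is a 5-segment closed polygon; G0 lifts to the layer z and rapids to the start vertex, then G1 traces the edges. The cross-section shrinks linearly with z (the slice at the apex is degenerate and omitted).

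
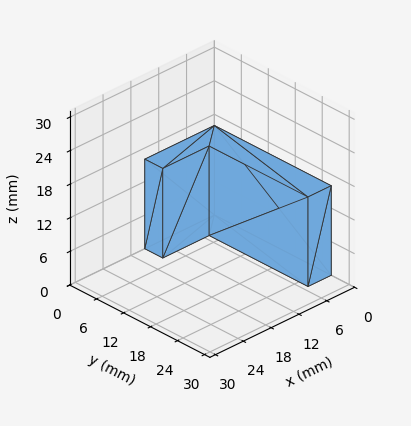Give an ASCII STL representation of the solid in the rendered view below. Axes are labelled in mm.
Reading the render: the shape is an L-shaped prism: outer 15 × 26 mm, arm thicknesses ≈ 4 mm (horizontal) and 5 mm (vertical), extruded 16 mm in z (dimensions read to the nearest mm from the axis ticks). For the STL, each face is triangulated and given an outward normal.

solid part
  facet normal 0.0000 0.0000 -1.0000
    outer loop
      vertex 15.000 4.000 0.000
      vertex 15.000 0.000 0.000
      vertex 0.000 0.000 0.000
    endloop
  endfacet
  facet normal 0.0000 0.0000 -1.0000
    outer loop
      vertex 5.000 4.000 0.000
      vertex 15.000 4.000 0.000
      vertex 0.000 0.000 0.000
    endloop
  endfacet
  facet normal 0.0000 0.0000 -1.0000
    outer loop
      vertex 5.000 26.000 0.000
      vertex 5.000 4.000 0.000
      vertex 0.000 0.000 0.000
    endloop
  endfacet
  facet normal 0.0000 0.0000 -1.0000
    outer loop
      vertex 0.000 26.000 0.000
      vertex 5.000 26.000 0.000
      vertex 0.000 0.000 0.000
    endloop
  endfacet
  facet normal 0.0000 0.0000 1.0000
    outer loop
      vertex 0.000 0.000 16.000
      vertex 15.000 0.000 16.000
      vertex 15.000 4.000 16.000
    endloop
  endfacet
  facet normal 0.0000 0.0000 1.0000
    outer loop
      vertex 0.000 0.000 16.000
      vertex 15.000 4.000 16.000
      vertex 5.000 4.000 16.000
    endloop
  endfacet
  facet normal 0.0000 0.0000 1.0000
    outer loop
      vertex 0.000 0.000 16.000
      vertex 5.000 4.000 16.000
      vertex 5.000 26.000 16.000
    endloop
  endfacet
  facet normal 0.0000 0.0000 1.0000
    outer loop
      vertex 0.000 0.000 16.000
      vertex 5.000 26.000 16.000
      vertex 0.000 26.000 16.000
    endloop
  endfacet
  facet normal 0.0000 -1.0000 0.0000
    outer loop
      vertex 0.000 0.000 0.000
      vertex 15.000 0.000 0.000
      vertex 15.000 0.000 16.000
    endloop
  endfacet
  facet normal 0.0000 -1.0000 0.0000
    outer loop
      vertex 0.000 0.000 0.000
      vertex 15.000 0.000 16.000
      vertex 0.000 0.000 16.000
    endloop
  endfacet
  facet normal 1.0000 0.0000 0.0000
    outer loop
      vertex 15.000 0.000 0.000
      vertex 15.000 4.000 0.000
      vertex 15.000 4.000 16.000
    endloop
  endfacet
  facet normal 1.0000 0.0000 0.0000
    outer loop
      vertex 15.000 0.000 0.000
      vertex 15.000 4.000 16.000
      vertex 15.000 0.000 16.000
    endloop
  endfacet
  facet normal 0.0000 1.0000 0.0000
    outer loop
      vertex 15.000 4.000 0.000
      vertex 5.000 4.000 0.000
      vertex 5.000 4.000 16.000
    endloop
  endfacet
  facet normal 0.0000 1.0000 0.0000
    outer loop
      vertex 15.000 4.000 0.000
      vertex 5.000 4.000 16.000
      vertex 15.000 4.000 16.000
    endloop
  endfacet
  facet normal 1.0000 0.0000 0.0000
    outer loop
      vertex 5.000 4.000 0.000
      vertex 5.000 26.000 0.000
      vertex 5.000 26.000 16.000
    endloop
  endfacet
  facet normal 1.0000 0.0000 0.0000
    outer loop
      vertex 5.000 4.000 0.000
      vertex 5.000 26.000 16.000
      vertex 5.000 4.000 16.000
    endloop
  endfacet
  facet normal 0.0000 1.0000 0.0000
    outer loop
      vertex 5.000 26.000 0.000
      vertex 0.000 26.000 0.000
      vertex 0.000 26.000 16.000
    endloop
  endfacet
  facet normal 0.0000 1.0000 0.0000
    outer loop
      vertex 5.000 26.000 0.000
      vertex 0.000 26.000 16.000
      vertex 5.000 26.000 16.000
    endloop
  endfacet
  facet normal -1.0000 0.0000 0.0000
    outer loop
      vertex 0.000 26.000 0.000
      vertex 0.000 0.000 0.000
      vertex 0.000 0.000 16.000
    endloop
  endfacet
  facet normal -1.0000 0.0000 0.0000
    outer loop
      vertex 0.000 26.000 0.000
      vertex 0.000 0.000 16.000
      vertex 0.000 26.000 16.000
    endloop
  endfacet
endsolid part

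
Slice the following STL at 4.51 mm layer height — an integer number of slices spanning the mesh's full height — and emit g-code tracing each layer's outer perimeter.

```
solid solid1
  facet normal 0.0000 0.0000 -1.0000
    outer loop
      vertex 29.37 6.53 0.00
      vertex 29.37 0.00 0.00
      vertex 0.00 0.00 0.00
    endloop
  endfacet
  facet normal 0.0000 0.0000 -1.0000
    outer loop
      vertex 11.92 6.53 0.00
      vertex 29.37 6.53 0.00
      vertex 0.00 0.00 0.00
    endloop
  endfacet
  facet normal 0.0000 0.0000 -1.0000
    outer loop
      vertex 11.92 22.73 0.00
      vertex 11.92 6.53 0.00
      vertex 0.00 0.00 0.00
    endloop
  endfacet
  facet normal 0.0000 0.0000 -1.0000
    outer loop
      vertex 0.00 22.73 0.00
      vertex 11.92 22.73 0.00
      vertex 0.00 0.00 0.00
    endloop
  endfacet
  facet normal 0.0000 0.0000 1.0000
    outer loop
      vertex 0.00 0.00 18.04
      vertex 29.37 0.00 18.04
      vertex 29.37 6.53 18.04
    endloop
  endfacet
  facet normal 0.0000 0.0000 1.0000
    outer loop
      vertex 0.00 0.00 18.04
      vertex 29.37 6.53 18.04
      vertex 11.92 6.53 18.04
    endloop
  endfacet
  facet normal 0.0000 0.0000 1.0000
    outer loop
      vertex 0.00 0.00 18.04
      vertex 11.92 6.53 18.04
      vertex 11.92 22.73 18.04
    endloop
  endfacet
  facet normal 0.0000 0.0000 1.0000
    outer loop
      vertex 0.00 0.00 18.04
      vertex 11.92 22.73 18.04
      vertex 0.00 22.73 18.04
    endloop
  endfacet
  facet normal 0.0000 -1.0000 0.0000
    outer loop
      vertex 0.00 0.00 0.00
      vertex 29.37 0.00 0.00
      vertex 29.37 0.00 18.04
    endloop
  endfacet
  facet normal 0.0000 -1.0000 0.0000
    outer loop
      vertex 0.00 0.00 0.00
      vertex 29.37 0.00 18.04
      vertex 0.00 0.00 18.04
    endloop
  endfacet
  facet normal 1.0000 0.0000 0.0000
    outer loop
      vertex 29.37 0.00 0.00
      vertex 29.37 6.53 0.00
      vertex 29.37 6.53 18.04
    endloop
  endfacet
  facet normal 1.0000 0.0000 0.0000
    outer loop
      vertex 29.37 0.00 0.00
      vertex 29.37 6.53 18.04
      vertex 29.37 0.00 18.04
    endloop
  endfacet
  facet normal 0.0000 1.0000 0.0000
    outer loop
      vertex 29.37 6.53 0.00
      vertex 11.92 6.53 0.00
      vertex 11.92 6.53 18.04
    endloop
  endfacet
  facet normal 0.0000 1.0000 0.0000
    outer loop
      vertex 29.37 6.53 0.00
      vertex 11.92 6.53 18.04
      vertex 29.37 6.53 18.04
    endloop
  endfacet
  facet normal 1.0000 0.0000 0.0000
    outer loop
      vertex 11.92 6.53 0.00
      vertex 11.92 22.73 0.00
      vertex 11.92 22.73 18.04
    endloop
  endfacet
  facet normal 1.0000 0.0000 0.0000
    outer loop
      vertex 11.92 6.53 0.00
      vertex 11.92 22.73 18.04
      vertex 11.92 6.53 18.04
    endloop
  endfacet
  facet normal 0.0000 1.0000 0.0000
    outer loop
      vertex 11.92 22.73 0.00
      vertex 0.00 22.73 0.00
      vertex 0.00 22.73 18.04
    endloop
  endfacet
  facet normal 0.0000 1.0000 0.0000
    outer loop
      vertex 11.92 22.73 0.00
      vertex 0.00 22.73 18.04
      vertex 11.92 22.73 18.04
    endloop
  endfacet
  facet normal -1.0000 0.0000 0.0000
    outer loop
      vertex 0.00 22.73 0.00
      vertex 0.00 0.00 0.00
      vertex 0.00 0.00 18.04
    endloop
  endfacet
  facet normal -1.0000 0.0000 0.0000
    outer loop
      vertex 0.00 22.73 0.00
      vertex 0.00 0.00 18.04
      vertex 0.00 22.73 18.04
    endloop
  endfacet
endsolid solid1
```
; perimeter-only toolpath
G21 ; units = mm
G90 ; absolute positioning
G28 ; home
; layer 1
G0 Z4.51
G0 X0.00 Y0.00
G1 X29.37 Y0.00
G1 X29.37 Y6.53
G1 X11.92 Y6.53
G1 X11.92 Y22.73
G1 X0.00 Y22.73
G1 X0.00 Y0.00
; layer 2
G0 Z9.02
G0 X0.00 Y0.00
G1 X29.37 Y0.00
G1 X29.37 Y6.53
G1 X11.92 Y6.53
G1 X11.92 Y22.73
G1 X0.00 Y22.73
G1 X0.00 Y0.00
; layer 3
G0 Z13.53
G0 X0.00 Y0.00
G1 X29.37 Y0.00
G1 X29.37 Y6.53
G1 X11.92 Y6.53
G1 X11.92 Y22.73
G1 X0.00 Y22.73
G1 X0.00 Y0.00
; layer 4
G0 Z18.04
G0 X0.00 Y0.00
G1 X29.37 Y0.00
G1 X29.37 Y6.53
G1 X11.92 Y6.53
G1 X11.92 Y22.73
G1 X0.00 Y22.73
G1 X0.00 Y0.00
M2 ; end

The solid is an L-shaped prism: outer 29.4 × 22.7 mm, arm thicknesses ≈ 6.53 mm (horizontal) and 11.9 mm (vertical), extruded 18 mm in z. Slicing at Δz = 4.51 mm — 4 equal slices spanning the solid's height, so layer i sits at z = i·h/4 — gives 4 non-empty perimeters. Each is a 6-segment closed polygon; G0 lifts to the layer z and rapids to the start vertex, then G1 traces the edges.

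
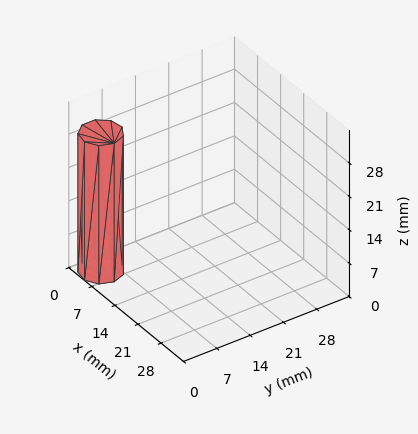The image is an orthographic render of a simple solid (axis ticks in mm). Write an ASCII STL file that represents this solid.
Reading the render: the shape is a regular 9-sided prism (a cylinder approximated with 9 flat sides), circumscribed radius ≈ 4 mm, height ≈ 29 mm (dimensions read to the nearest mm from the axis ticks). For the STL, each face is triangulated and given an outward normal.

solid part
  facet normal 0.0000 0.0000 -1.0000
    outer loop
      vertex 4.695 7.939 0.000
      vertex 7.064 6.571 0.000
      vertex 8.000 4.000 0.000
    endloop
  endfacet
  facet normal 0.0000 0.0000 -1.0000
    outer loop
      vertex 2.000 7.464 0.000
      vertex 4.695 7.939 0.000
      vertex 8.000 4.000 0.000
    endloop
  endfacet
  facet normal 0.0000 0.0000 -1.0000
    outer loop
      vertex 0.241 5.368 0.000
      vertex 2.000 7.464 0.000
      vertex 8.000 4.000 0.000
    endloop
  endfacet
  facet normal 0.0000 0.0000 -1.0000
    outer loop
      vertex 0.241 2.632 0.000
      vertex 0.241 5.368 0.000
      vertex 8.000 4.000 0.000
    endloop
  endfacet
  facet normal 0.0000 0.0000 -1.0000
    outer loop
      vertex 2.000 0.536 0.000
      vertex 0.241 2.632 0.000
      vertex 8.000 4.000 0.000
    endloop
  endfacet
  facet normal 0.0000 0.0000 -1.0000
    outer loop
      vertex 4.695 0.061 0.000
      vertex 2.000 0.536 0.000
      vertex 8.000 4.000 0.000
    endloop
  endfacet
  facet normal 0.0000 0.0000 -1.0000
    outer loop
      vertex 7.064 1.429 0.000
      vertex 4.695 0.061 0.000
      vertex 8.000 4.000 0.000
    endloop
  endfacet
  facet normal 0.0000 0.0000 1.0000
    outer loop
      vertex 8.000 4.000 29.000
      vertex 7.064 6.571 29.000
      vertex 4.695 7.939 29.000
    endloop
  endfacet
  facet normal 0.0000 0.0000 1.0000
    outer loop
      vertex 8.000 4.000 29.000
      vertex 4.695 7.939 29.000
      vertex 2.000 7.464 29.000
    endloop
  endfacet
  facet normal 0.0000 0.0000 1.0000
    outer loop
      vertex 8.000 4.000 29.000
      vertex 2.000 7.464 29.000
      vertex 0.241 5.368 29.000
    endloop
  endfacet
  facet normal 0.0000 0.0000 1.0000
    outer loop
      vertex 8.000 4.000 29.000
      vertex 0.241 5.368 29.000
      vertex 0.241 2.632 29.000
    endloop
  endfacet
  facet normal 0.0000 0.0000 1.0000
    outer loop
      vertex 8.000 4.000 29.000
      vertex 0.241 2.632 29.000
      vertex 2.000 0.536 29.000
    endloop
  endfacet
  facet normal 0.0000 0.0000 1.0000
    outer loop
      vertex 8.000 4.000 29.000
      vertex 2.000 0.536 29.000
      vertex 4.695 0.061 29.000
    endloop
  endfacet
  facet normal 0.0000 0.0000 1.0000
    outer loop
      vertex 8.000 4.000 29.000
      vertex 4.695 0.061 29.000
      vertex 7.064 1.429 29.000
    endloop
  endfacet
  facet normal 0.9397 0.3421 0.0000
    outer loop
      vertex 8.000 4.000 0.000
      vertex 7.064 6.571 0.000
      vertex 7.064 6.571 29.000
    endloop
  endfacet
  facet normal 0.9397 0.3421 0.0000
    outer loop
      vertex 8.000 4.000 0.000
      vertex 7.064 6.571 29.000
      vertex 8.000 4.000 29.000
    endloop
  endfacet
  facet normal 0.5001 0.8660 0.0000
    outer loop
      vertex 7.064 6.571 0.000
      vertex 4.695 7.939 0.000
      vertex 4.695 7.939 29.000
    endloop
  endfacet
  facet normal 0.5001 0.8660 0.0000
    outer loop
      vertex 7.064 6.571 0.000
      vertex 4.695 7.939 29.000
      vertex 7.064 6.571 29.000
    endloop
  endfacet
  facet normal -0.1736 0.9848 0.0000
    outer loop
      vertex 4.695 7.939 0.000
      vertex 2.000 7.464 0.000
      vertex 2.000 7.464 29.000
    endloop
  endfacet
  facet normal -0.1736 0.9848 0.0000
    outer loop
      vertex 4.695 7.939 0.000
      vertex 2.000 7.464 29.000
      vertex 4.695 7.939 29.000
    endloop
  endfacet
  facet normal -0.7660 0.6428 0.0000
    outer loop
      vertex 2.000 7.464 0.000
      vertex 0.241 5.368 0.000
      vertex 0.241 5.368 29.000
    endloop
  endfacet
  facet normal -0.7660 0.6428 0.0000
    outer loop
      vertex 2.000 7.464 0.000
      vertex 0.241 5.368 29.000
      vertex 2.000 7.464 29.000
    endloop
  endfacet
  facet normal -1.0000 0.0000 0.0000
    outer loop
      vertex 0.241 5.368 0.000
      vertex 0.241 2.632 0.000
      vertex 0.241 2.632 29.000
    endloop
  endfacet
  facet normal -1.0000 0.0000 0.0000
    outer loop
      vertex 0.241 5.368 0.000
      vertex 0.241 2.632 29.000
      vertex 0.241 5.368 29.000
    endloop
  endfacet
  facet normal -0.7660 -0.6428 0.0000
    outer loop
      vertex 0.241 2.632 0.000
      vertex 2.000 0.536 0.000
      vertex 2.000 0.536 29.000
    endloop
  endfacet
  facet normal -0.7660 -0.6428 0.0000
    outer loop
      vertex 0.241 2.632 0.000
      vertex 2.000 0.536 29.000
      vertex 0.241 2.632 29.000
    endloop
  endfacet
  facet normal -0.1736 -0.9848 0.0000
    outer loop
      vertex 2.000 0.536 0.000
      vertex 4.695 0.061 0.000
      vertex 4.695 0.061 29.000
    endloop
  endfacet
  facet normal -0.1736 -0.9848 0.0000
    outer loop
      vertex 2.000 0.536 0.000
      vertex 4.695 0.061 29.000
      vertex 2.000 0.536 29.000
    endloop
  endfacet
  facet normal 0.5001 -0.8660 0.0000
    outer loop
      vertex 4.695 0.061 0.000
      vertex 7.064 1.429 0.000
      vertex 7.064 1.429 29.000
    endloop
  endfacet
  facet normal 0.5001 -0.8660 0.0000
    outer loop
      vertex 4.695 0.061 0.000
      vertex 7.064 1.429 29.000
      vertex 4.695 0.061 29.000
    endloop
  endfacet
  facet normal 0.9397 -0.3421 0.0000
    outer loop
      vertex 7.064 1.429 0.000
      vertex 8.000 4.000 0.000
      vertex 8.000 4.000 29.000
    endloop
  endfacet
  facet normal 0.9397 -0.3421 0.0000
    outer loop
      vertex 7.064 1.429 0.000
      vertex 8.000 4.000 29.000
      vertex 7.064 1.429 29.000
    endloop
  endfacet
endsolid part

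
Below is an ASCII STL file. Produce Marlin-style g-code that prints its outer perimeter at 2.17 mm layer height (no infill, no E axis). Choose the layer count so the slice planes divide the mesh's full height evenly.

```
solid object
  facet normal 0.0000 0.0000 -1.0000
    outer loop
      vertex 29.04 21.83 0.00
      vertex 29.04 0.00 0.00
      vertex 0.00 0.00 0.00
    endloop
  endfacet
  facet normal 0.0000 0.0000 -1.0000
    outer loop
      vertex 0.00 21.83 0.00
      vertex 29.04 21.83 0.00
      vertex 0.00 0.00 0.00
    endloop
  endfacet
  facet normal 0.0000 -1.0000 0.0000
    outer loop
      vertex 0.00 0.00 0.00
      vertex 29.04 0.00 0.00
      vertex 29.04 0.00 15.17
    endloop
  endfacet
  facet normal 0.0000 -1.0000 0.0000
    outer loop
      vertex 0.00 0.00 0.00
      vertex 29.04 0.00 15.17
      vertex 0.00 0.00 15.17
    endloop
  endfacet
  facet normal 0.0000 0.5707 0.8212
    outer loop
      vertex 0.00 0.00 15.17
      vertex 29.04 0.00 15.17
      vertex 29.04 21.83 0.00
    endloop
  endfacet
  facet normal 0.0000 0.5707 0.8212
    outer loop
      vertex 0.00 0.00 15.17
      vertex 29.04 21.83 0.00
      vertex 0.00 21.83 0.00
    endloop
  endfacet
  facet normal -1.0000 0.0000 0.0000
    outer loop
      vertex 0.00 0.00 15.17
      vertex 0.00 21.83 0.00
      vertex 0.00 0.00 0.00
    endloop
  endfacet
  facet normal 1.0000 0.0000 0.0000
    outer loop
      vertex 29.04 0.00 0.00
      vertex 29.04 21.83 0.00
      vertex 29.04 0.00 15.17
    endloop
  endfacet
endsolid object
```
; perimeter-only toolpath
G21 ; units = mm
G90 ; absolute positioning
G28 ; home
; layer 1
G0 Z2.17
G0 X0.00 Y0.00
G1 X29.04 Y0.00
G1 X29.04 Y18.71
G1 X0.00 Y18.71
G1 X0.00 Y0.00
; layer 2
G0 Z4.33
G0 X0.00 Y0.00
G1 X29.04 Y0.00
G1 X29.04 Y15.59
G1 X0.00 Y15.59
G1 X0.00 Y0.00
; layer 3
G0 Z6.50
G0 X0.00 Y0.00
G1 X29.04 Y0.00
G1 X29.04 Y12.47
G1 X0.00 Y12.47
G1 X0.00 Y0.00
; layer 4
G0 Z8.67
G0 X0.00 Y0.00
G1 X29.04 Y0.00
G1 X29.04 Y9.36
G1 X0.00 Y9.36
G1 X0.00 Y0.00
; layer 5
G0 Z10.84
G0 X0.00 Y0.00
G1 X29.04 Y0.00
G1 X29.04 Y6.24
G1 X0.00 Y6.24
G1 X0.00 Y0.00
; layer 6
G0 Z13.00
G0 X0.00 Y0.00
G1 X29.04 Y0.00
G1 X29.04 Y3.12
G1 X0.00 Y3.12
G1 X0.00 Y0.00
M2 ; end

The solid is a wedge (ramp): 29 × 21.8 mm base, rising to 15.2 mm along the y=0 edge and sloping linearly to z=0 at y=21.8. Slicing at Δz = 2.17 mm — 7 equal slices spanning the solid's height, so layer i sits at z = i·h/7 — gives 6 non-empty perimeters. Each is a 4-segment closed polygon; G0 lifts to the layer z and rapids to the start vertex, then G1 traces the edges. The cross-section shrinks linearly with z (the slice at the apex is degenerate and omitted).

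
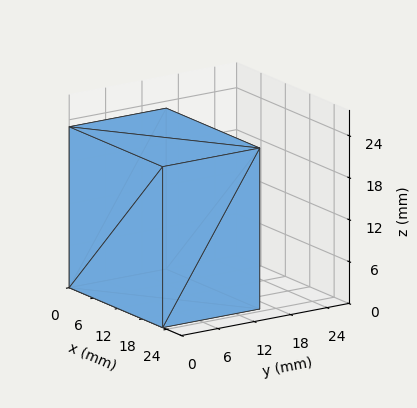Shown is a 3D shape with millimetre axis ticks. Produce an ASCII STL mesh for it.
Reading the render: the shape is a rectangular box, roughly 23 × 16 mm footprint and 23 mm tall (dimensions read to the nearest mm from the axis ticks). For the STL, each face is triangulated and given an outward normal.

solid part
  facet normal 0.0000 0.0000 -1.0000
    outer loop
      vertex 23.00 16.00 0.00
      vertex 23.00 0.00 0.00
      vertex 0.00 0.00 0.00
    endloop
  endfacet
  facet normal 0.0000 0.0000 -1.0000
    outer loop
      vertex 0.00 16.00 0.00
      vertex 23.00 16.00 0.00
      vertex 0.00 0.00 0.00
    endloop
  endfacet
  facet normal 0.0000 0.0000 1.0000
    outer loop
      vertex 0.00 0.00 23.00
      vertex 23.00 0.00 23.00
      vertex 23.00 16.00 23.00
    endloop
  endfacet
  facet normal 0.0000 0.0000 1.0000
    outer loop
      vertex 0.00 0.00 23.00
      vertex 23.00 16.00 23.00
      vertex 0.00 16.00 23.00
    endloop
  endfacet
  facet normal 0.0000 -1.0000 0.0000
    outer loop
      vertex 0.00 0.00 0.00
      vertex 23.00 0.00 0.00
      vertex 23.00 0.00 23.00
    endloop
  endfacet
  facet normal 0.0000 -1.0000 0.0000
    outer loop
      vertex 0.00 0.00 0.00
      vertex 23.00 0.00 23.00
      vertex 0.00 0.00 23.00
    endloop
  endfacet
  facet normal 0.0000 1.0000 0.0000
    outer loop
      vertex 23.00 16.00 23.00
      vertex 23.00 16.00 0.00
      vertex 0.00 16.00 0.00
    endloop
  endfacet
  facet normal 0.0000 1.0000 0.0000
    outer loop
      vertex 0.00 16.00 23.00
      vertex 23.00 16.00 23.00
      vertex 0.00 16.00 0.00
    endloop
  endfacet
  facet normal -1.0000 0.0000 0.0000
    outer loop
      vertex 0.00 16.00 23.00
      vertex 0.00 16.00 0.00
      vertex 0.00 0.00 0.00
    endloop
  endfacet
  facet normal -1.0000 0.0000 0.0000
    outer loop
      vertex 0.00 0.00 23.00
      vertex 0.00 16.00 23.00
      vertex 0.00 0.00 0.00
    endloop
  endfacet
  facet normal 1.0000 0.0000 0.0000
    outer loop
      vertex 23.00 0.00 0.00
      vertex 23.00 16.00 0.00
      vertex 23.00 16.00 23.00
    endloop
  endfacet
  facet normal 1.0000 0.0000 0.0000
    outer loop
      vertex 23.00 0.00 0.00
      vertex 23.00 16.00 23.00
      vertex 23.00 0.00 23.00
    endloop
  endfacet
endsolid part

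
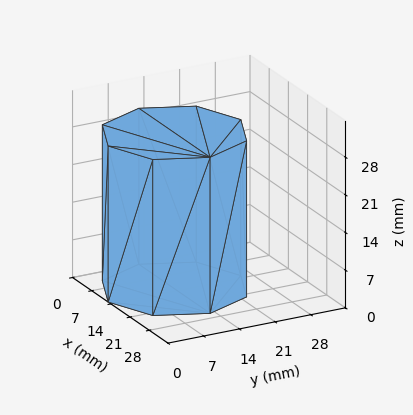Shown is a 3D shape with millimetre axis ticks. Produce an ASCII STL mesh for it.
Reading the render: the shape is a regular 8-sided prism (a cylinder approximated with 8 flat sides), circumscribed radius ≈ 13 mm, height ≈ 29 mm (dimensions read to the nearest mm from the axis ticks). For the STL, each face is triangulated and given an outward normal.

solid part
  facet normal 0.0000 0.0000 -1.0000
    outer loop
      vertex 13.0 26.0 0.0
      vertex 22.2 22.2 0.0
      vertex 26.0 13.0 0.0
    endloop
  endfacet
  facet normal 0.0000 0.0000 -1.0000
    outer loop
      vertex 3.8 22.2 0.0
      vertex 13.0 26.0 0.0
      vertex 26.0 13.0 0.0
    endloop
  endfacet
  facet normal 0.0000 0.0000 -1.0000
    outer loop
      vertex 0.0 13.0 0.0
      vertex 3.8 22.2 0.0
      vertex 26.0 13.0 0.0
    endloop
  endfacet
  facet normal 0.0000 0.0000 -1.0000
    outer loop
      vertex 3.8 3.8 0.0
      vertex 0.0 13.0 0.0
      vertex 26.0 13.0 0.0
    endloop
  endfacet
  facet normal 0.0000 0.0000 -1.0000
    outer loop
      vertex 13.0 0.0 0.0
      vertex 3.8 3.8 0.0
      vertex 26.0 13.0 0.0
    endloop
  endfacet
  facet normal 0.0000 0.0000 -1.0000
    outer loop
      vertex 22.2 3.8 0.0
      vertex 13.0 0.0 0.0
      vertex 26.0 13.0 0.0
    endloop
  endfacet
  facet normal 0.0000 0.0000 1.0000
    outer loop
      vertex 26.0 13.0 29.0
      vertex 22.2 22.2 29.0
      vertex 13.0 26.0 29.0
    endloop
  endfacet
  facet normal 0.0000 0.0000 1.0000
    outer loop
      vertex 26.0 13.0 29.0
      vertex 13.0 26.0 29.0
      vertex 3.8 22.2 29.0
    endloop
  endfacet
  facet normal 0.0000 0.0000 1.0000
    outer loop
      vertex 26.0 13.0 29.0
      vertex 3.8 22.2 29.0
      vertex 0.0 13.0 29.0
    endloop
  endfacet
  facet normal 0.0000 0.0000 1.0000
    outer loop
      vertex 26.0 13.0 29.0
      vertex 0.0 13.0 29.0
      vertex 3.8 3.8 29.0
    endloop
  endfacet
  facet normal 0.0000 0.0000 1.0000
    outer loop
      vertex 26.0 13.0 29.0
      vertex 3.8 3.8 29.0
      vertex 13.0 0.0 29.0
    endloop
  endfacet
  facet normal 0.0000 0.0000 1.0000
    outer loop
      vertex 26.0 13.0 29.0
      vertex 13.0 0.0 29.0
      vertex 22.2 3.8 29.0
    endloop
  endfacet
  facet normal 0.9243 0.3818 0.0000
    outer loop
      vertex 26.0 13.0 0.0
      vertex 22.2 22.2 0.0
      vertex 22.2 22.2 29.0
    endloop
  endfacet
  facet normal 0.9243 0.3818 0.0000
    outer loop
      vertex 26.0 13.0 0.0
      vertex 22.2 22.2 29.0
      vertex 26.0 13.0 29.0
    endloop
  endfacet
  facet normal 0.3818 0.9243 0.0000
    outer loop
      vertex 22.2 22.2 0.0
      vertex 13.0 26.0 0.0
      vertex 13.0 26.0 29.0
    endloop
  endfacet
  facet normal 0.3818 0.9243 0.0000
    outer loop
      vertex 22.2 22.2 0.0
      vertex 13.0 26.0 29.0
      vertex 22.2 22.2 29.0
    endloop
  endfacet
  facet normal -0.3818 0.9243 0.0000
    outer loop
      vertex 13.0 26.0 0.0
      vertex 3.8 22.2 0.0
      vertex 3.8 22.2 29.0
    endloop
  endfacet
  facet normal -0.3818 0.9243 0.0000
    outer loop
      vertex 13.0 26.0 0.0
      vertex 3.8 22.2 29.0
      vertex 13.0 26.0 29.0
    endloop
  endfacet
  facet normal -0.9243 0.3818 0.0000
    outer loop
      vertex 3.8 22.2 0.0
      vertex 0.0 13.0 0.0
      vertex 0.0 13.0 29.0
    endloop
  endfacet
  facet normal -0.9243 0.3818 0.0000
    outer loop
      vertex 3.8 22.2 0.0
      vertex 0.0 13.0 29.0
      vertex 3.8 22.2 29.0
    endloop
  endfacet
  facet normal -0.9243 -0.3818 0.0000
    outer loop
      vertex 0.0 13.0 0.0
      vertex 3.8 3.8 0.0
      vertex 3.8 3.8 29.0
    endloop
  endfacet
  facet normal -0.9243 -0.3818 0.0000
    outer loop
      vertex 0.0 13.0 0.0
      vertex 3.8 3.8 29.0
      vertex 0.0 13.0 29.0
    endloop
  endfacet
  facet normal -0.3818 -0.9243 0.0000
    outer loop
      vertex 3.8 3.8 0.0
      vertex 13.0 0.0 0.0
      vertex 13.0 0.0 29.0
    endloop
  endfacet
  facet normal -0.3818 -0.9243 0.0000
    outer loop
      vertex 3.8 3.8 0.0
      vertex 13.0 0.0 29.0
      vertex 3.8 3.8 29.0
    endloop
  endfacet
  facet normal 0.3818 -0.9243 0.0000
    outer loop
      vertex 13.0 0.0 0.0
      vertex 22.2 3.8 0.0
      vertex 22.2 3.8 29.0
    endloop
  endfacet
  facet normal 0.3818 -0.9243 0.0000
    outer loop
      vertex 13.0 0.0 0.0
      vertex 22.2 3.8 29.0
      vertex 13.0 0.0 29.0
    endloop
  endfacet
  facet normal 0.9243 -0.3818 0.0000
    outer loop
      vertex 22.2 3.8 0.0
      vertex 26.0 13.0 0.0
      vertex 26.0 13.0 29.0
    endloop
  endfacet
  facet normal 0.9243 -0.3818 0.0000
    outer loop
      vertex 22.2 3.8 0.0
      vertex 26.0 13.0 29.0
      vertex 22.2 3.8 29.0
    endloop
  endfacet
endsolid part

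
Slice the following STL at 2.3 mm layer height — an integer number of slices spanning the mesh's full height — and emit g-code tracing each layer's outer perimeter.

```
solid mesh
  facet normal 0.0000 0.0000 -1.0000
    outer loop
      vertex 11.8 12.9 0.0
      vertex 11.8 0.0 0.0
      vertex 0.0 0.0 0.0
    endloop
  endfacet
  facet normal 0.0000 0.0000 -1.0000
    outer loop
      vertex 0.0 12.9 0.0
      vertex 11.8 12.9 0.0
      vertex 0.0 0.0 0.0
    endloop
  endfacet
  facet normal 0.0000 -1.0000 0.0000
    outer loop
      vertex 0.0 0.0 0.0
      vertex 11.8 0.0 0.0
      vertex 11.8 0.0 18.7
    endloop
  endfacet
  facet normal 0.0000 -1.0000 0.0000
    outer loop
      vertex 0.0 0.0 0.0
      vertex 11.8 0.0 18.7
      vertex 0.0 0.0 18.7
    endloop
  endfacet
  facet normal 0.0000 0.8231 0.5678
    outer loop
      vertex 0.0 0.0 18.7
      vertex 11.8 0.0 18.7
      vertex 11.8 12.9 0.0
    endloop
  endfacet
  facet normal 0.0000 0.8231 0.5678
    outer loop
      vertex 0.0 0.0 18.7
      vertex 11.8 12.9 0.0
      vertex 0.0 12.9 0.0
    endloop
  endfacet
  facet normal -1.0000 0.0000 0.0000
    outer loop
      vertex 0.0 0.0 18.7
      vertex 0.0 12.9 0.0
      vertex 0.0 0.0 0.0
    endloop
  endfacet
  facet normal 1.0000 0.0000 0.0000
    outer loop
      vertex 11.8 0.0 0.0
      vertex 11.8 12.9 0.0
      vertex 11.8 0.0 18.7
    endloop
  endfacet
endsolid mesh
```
; perimeter-only toolpath
G21 ; units = mm
G90 ; absolute positioning
G28 ; home
; layer 1
G0 Z2.3
G0 X0.0 Y0.0
G1 X11.8 Y0.0
G1 X11.8 Y11.3
G1 X0.0 Y11.3
G1 X0.0 Y0.0
; layer 2
G0 Z4.7
G0 X0.0 Y0.0
G1 X11.8 Y0.0
G1 X11.8 Y9.7
G1 X0.0 Y9.7
G1 X0.0 Y0.0
; layer 3
G0 Z7.0
G0 X0.0 Y0.0
G1 X11.8 Y0.0
G1 X11.8 Y8.1
G1 X0.0 Y8.1
G1 X0.0 Y0.0
; layer 4
G0 Z9.3
G0 X0.0 Y0.0
G1 X11.8 Y0.0
G1 X11.8 Y6.5
G1 X0.0 Y6.5
G1 X0.0 Y0.0
; layer 5
G0 Z11.7
G0 X0.0 Y0.0
G1 X11.8 Y0.0
G1 X11.8 Y4.8
G1 X0.0 Y4.8
G1 X0.0 Y0.0
; layer 6
G0 Z14.0
G0 X0.0 Y0.0
G1 X11.8 Y0.0
G1 X11.8 Y3.2
G1 X0.0 Y3.2
G1 X0.0 Y0.0
; layer 7
G0 Z16.4
G0 X0.0 Y0.0
G1 X11.8 Y0.0
G1 X11.8 Y1.6
G1 X0.0 Y1.6
G1 X0.0 Y0.0
M2 ; end

The solid is a wedge (ramp): 11.8 × 12.9 mm base, rising to 18.7 mm along the y=0 edge and sloping linearly to z=0 at y=12.9. Slicing at Δz = 2.3 mm — 8 equal slices spanning the solid's height, so layer i sits at z = i·h/8 — gives 7 non-empty perimeters. Each is a 4-segment closed polygon; G0 lifts to the layer z and rapids to the start vertex, then G1 traces the edges. The cross-section shrinks linearly with z (the slice at the apex is degenerate and omitted).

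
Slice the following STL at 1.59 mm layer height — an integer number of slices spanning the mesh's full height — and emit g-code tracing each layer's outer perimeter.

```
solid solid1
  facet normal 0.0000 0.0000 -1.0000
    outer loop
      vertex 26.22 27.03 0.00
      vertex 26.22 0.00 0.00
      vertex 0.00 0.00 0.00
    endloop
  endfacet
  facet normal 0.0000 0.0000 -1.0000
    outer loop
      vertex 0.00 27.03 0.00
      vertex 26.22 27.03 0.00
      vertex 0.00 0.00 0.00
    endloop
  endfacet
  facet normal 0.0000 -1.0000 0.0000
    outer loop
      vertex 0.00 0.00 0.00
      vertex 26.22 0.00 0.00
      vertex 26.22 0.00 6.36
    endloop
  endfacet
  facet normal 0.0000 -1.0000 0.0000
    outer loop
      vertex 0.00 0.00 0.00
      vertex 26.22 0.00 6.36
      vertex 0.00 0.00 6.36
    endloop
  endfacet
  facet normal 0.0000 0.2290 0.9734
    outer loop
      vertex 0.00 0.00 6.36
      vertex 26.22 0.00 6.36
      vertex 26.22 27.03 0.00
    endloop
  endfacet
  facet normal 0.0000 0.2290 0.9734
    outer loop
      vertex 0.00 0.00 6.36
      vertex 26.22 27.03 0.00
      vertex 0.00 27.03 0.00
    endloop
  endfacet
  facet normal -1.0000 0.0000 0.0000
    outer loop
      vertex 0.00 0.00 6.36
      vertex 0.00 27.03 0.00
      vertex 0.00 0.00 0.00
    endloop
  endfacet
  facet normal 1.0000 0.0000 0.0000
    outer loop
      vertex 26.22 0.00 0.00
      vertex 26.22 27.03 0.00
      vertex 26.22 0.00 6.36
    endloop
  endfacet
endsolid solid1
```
; perimeter-only toolpath
G21 ; units = mm
G90 ; absolute positioning
G28 ; home
; layer 1
G0 Z1.59
G0 X0.00 Y0.00
G1 X26.22 Y0.00
G1 X26.22 Y20.27
G1 X0.00 Y20.27
G1 X0.00 Y0.00
; layer 2
G0 Z3.18
G0 X0.00 Y0.00
G1 X26.22 Y0.00
G1 X26.22 Y13.52
G1 X0.00 Y13.52
G1 X0.00 Y0.00
; layer 3
G0 Z4.77
G0 X0.00 Y0.00
G1 X26.22 Y0.00
G1 X26.22 Y6.76
G1 X0.00 Y6.76
G1 X0.00 Y0.00
M2 ; end

The solid is a wedge (ramp): 26.2 × 27 mm base, rising to 6.36 mm along the y=0 edge and sloping linearly to z=0 at y=27. Slicing at Δz = 1.59 mm — 4 equal slices spanning the solid's height, so layer i sits at z = i·h/4 — gives 3 non-empty perimeters. Each is a 4-segment closed polygon; G0 lifts to the layer z and rapids to the start vertex, then G1 traces the edges. The cross-section shrinks linearly with z (the slice at the apex is degenerate and omitted).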